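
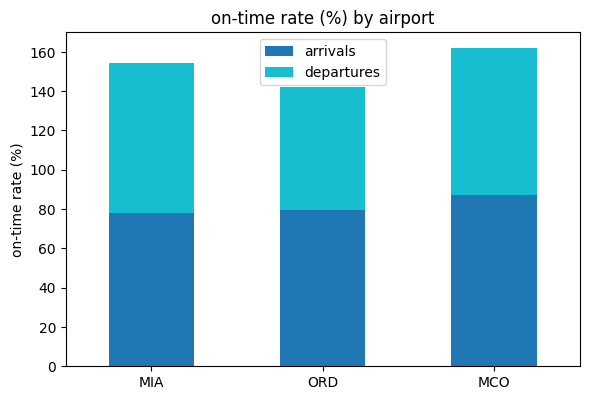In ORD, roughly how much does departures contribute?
departures top ≈ 140, bottom ≈ 80; segment ≈ 60.

≈ 60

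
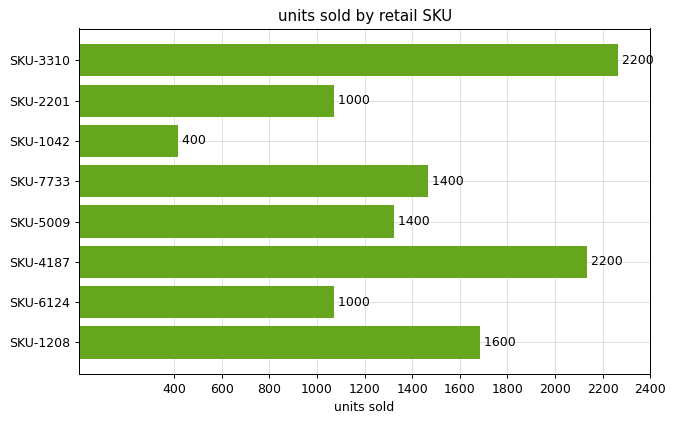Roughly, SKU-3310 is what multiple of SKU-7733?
SKU-3310 ≈ 2200, SKU-7733 ≈ 1400; 2200/1400 ≈ 1.57.

≈ 1.57×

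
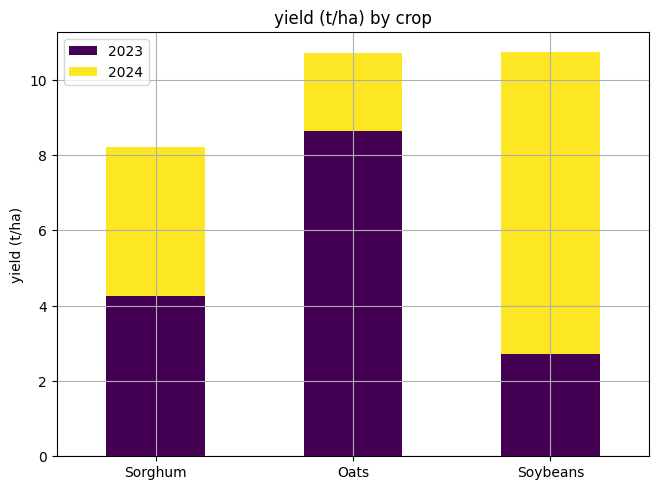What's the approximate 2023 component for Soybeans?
2023 top ≈ 3, bottom ≈ 0; segment ≈ 3.

≈ 3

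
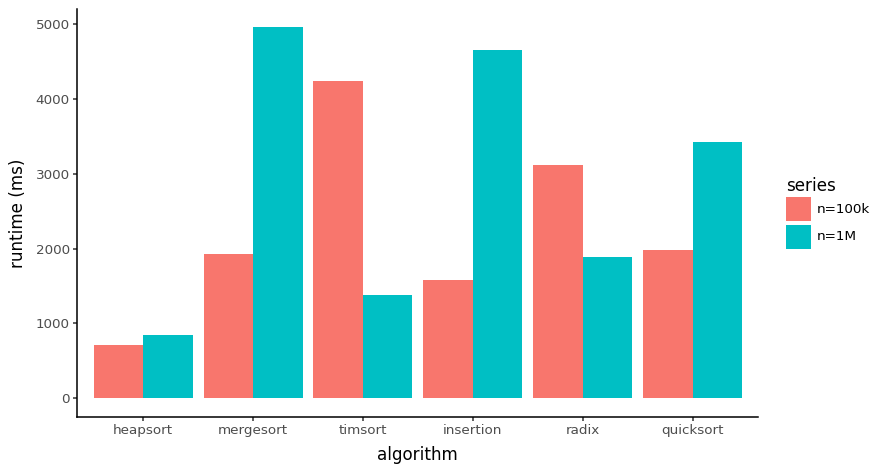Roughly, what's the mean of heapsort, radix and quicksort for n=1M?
(1000 + 2000 + 3500) / 3 ≈ 2167.

≈ 2167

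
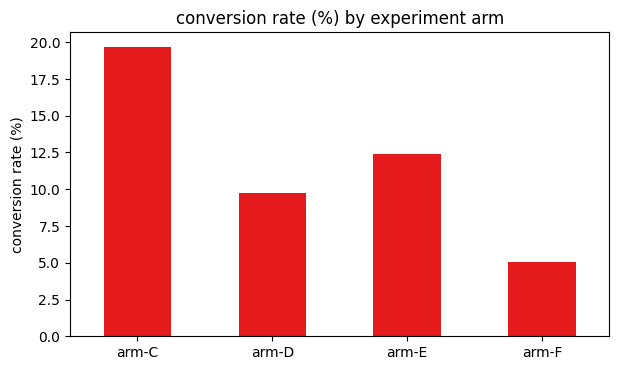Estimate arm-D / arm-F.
≈ 1.67×

arm-D ≈ 10, arm-F ≈ 6; 10/6 ≈ 1.67.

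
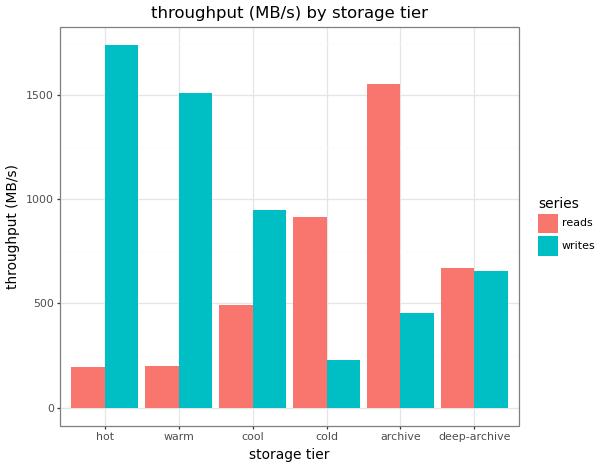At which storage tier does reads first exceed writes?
cool: reads ≈ 400 vs writes ≈ 1000 (not yet); cold: reads ≈ 1000 vs writes ≈ 200 (first crossover).

cold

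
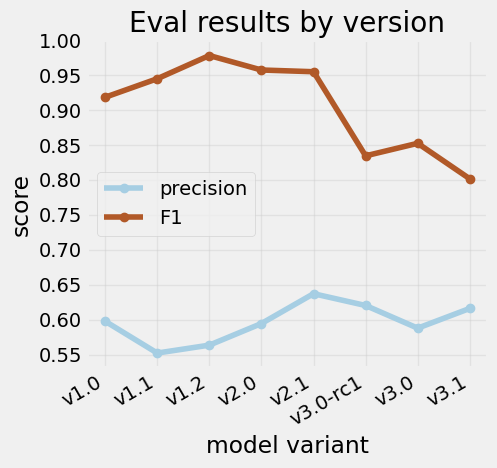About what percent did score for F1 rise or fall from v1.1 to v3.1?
≈ -15.8%

v1.1 ≈ 0.95, v3.1 ≈ 0.80; (0.80 − 0.95) / 0.95 ≈ -15.8%.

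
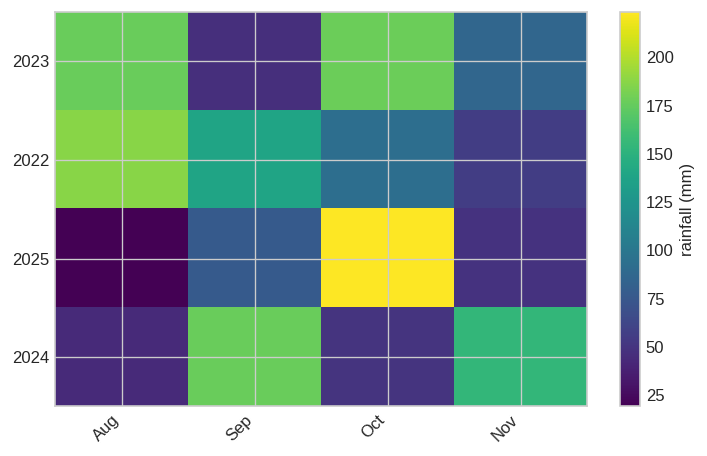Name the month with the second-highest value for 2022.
Sep

Top 3 for 2022: Aug ≈ 180, Sep ≈ 140, Oct ≈ 100.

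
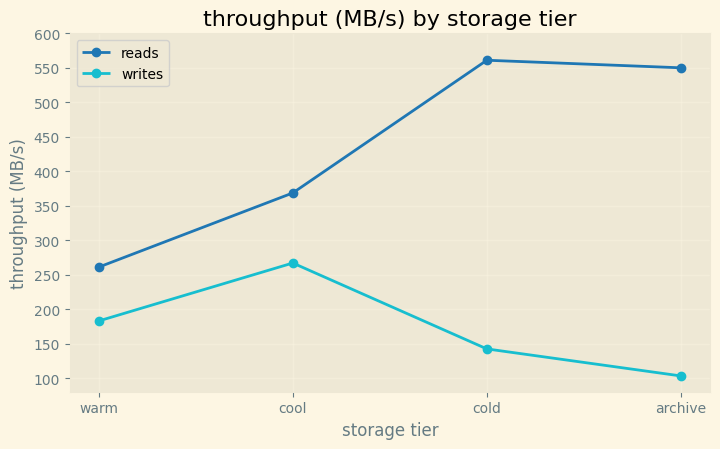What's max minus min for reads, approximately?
≈ 300

Max cold ≈ 550, min warm ≈ 250; range ≈ 300.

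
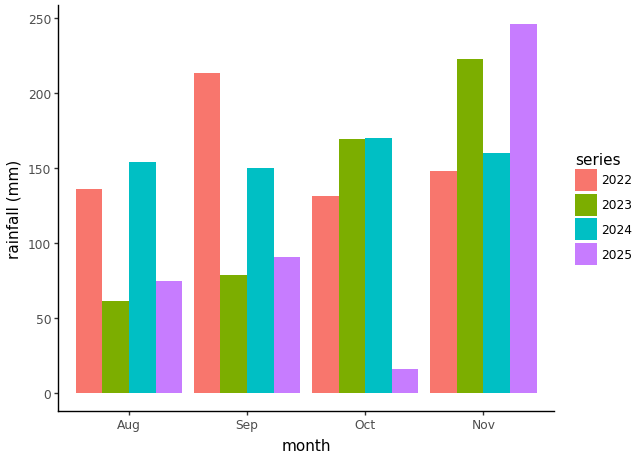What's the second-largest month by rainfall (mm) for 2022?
Nov

Top 3 for 2022: Sep ≈ 225, Nov ≈ 150, Aug ≈ 125.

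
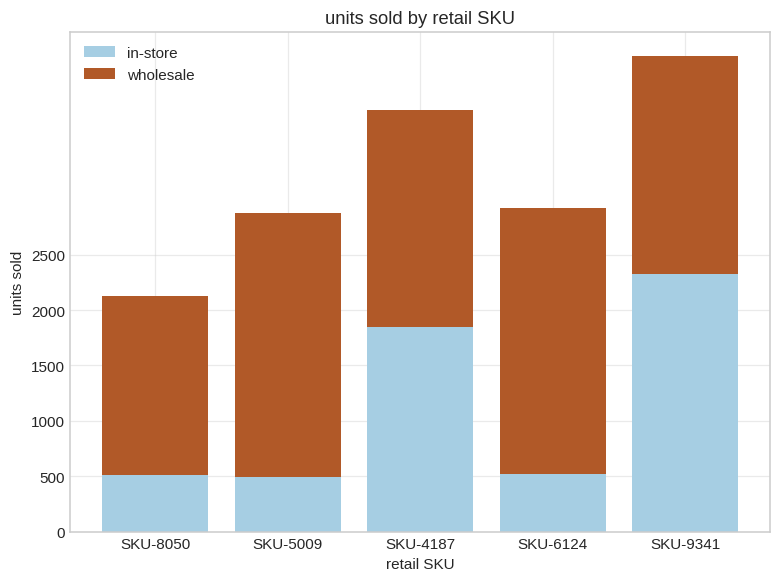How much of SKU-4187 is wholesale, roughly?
≈ 2000

wholesale top ≈ 4000, bottom ≈ 2000; segment ≈ 2000.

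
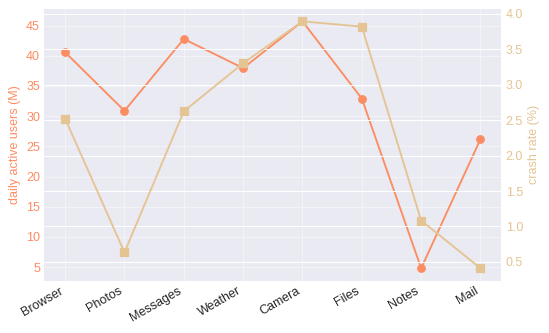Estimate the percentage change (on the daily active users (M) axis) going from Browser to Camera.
≈ +12.5%

Browser ≈ 40, Camera ≈ 45; (45 − 40) / 40 ≈ +12.5%.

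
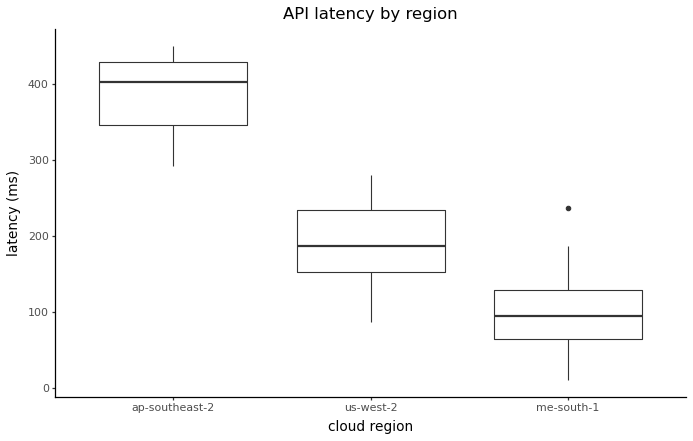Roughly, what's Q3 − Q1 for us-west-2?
≈ 75

Q3 ≈ 225, Q1 ≈ 150; IQR ≈ 75.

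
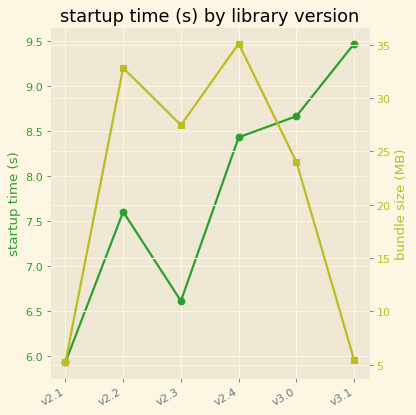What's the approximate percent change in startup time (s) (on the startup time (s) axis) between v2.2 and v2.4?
v2.2 ≈ 7.5, v2.4 ≈ 8.5; (8.5 − 7.5) / 7.5 ≈ +13.3%.

≈ +13.3%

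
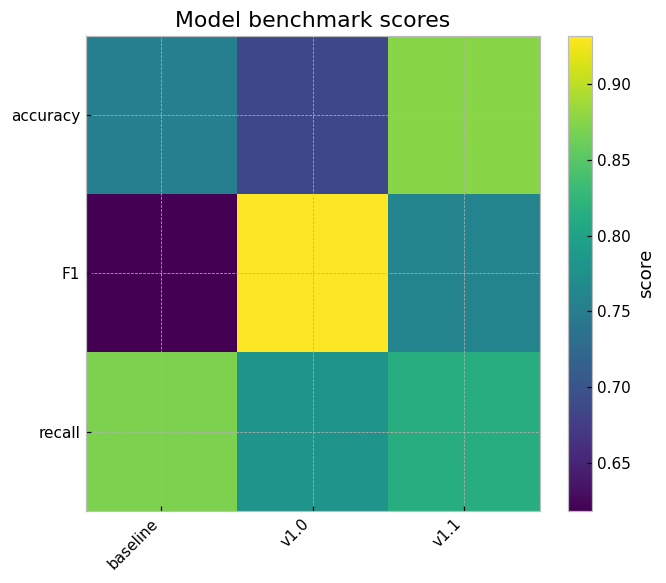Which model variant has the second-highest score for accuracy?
baseline

Top 3 for accuracy: v1.1 ≈ 0.90, baseline ≈ 0.75, v1.0 ≈ 0.70.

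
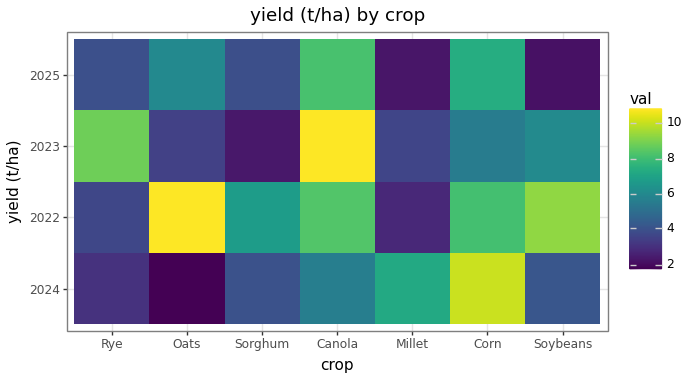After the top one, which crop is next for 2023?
Rye

Top 3 for 2023: Canola ≈ 11, Rye ≈ 9, Soybeans ≈ 6.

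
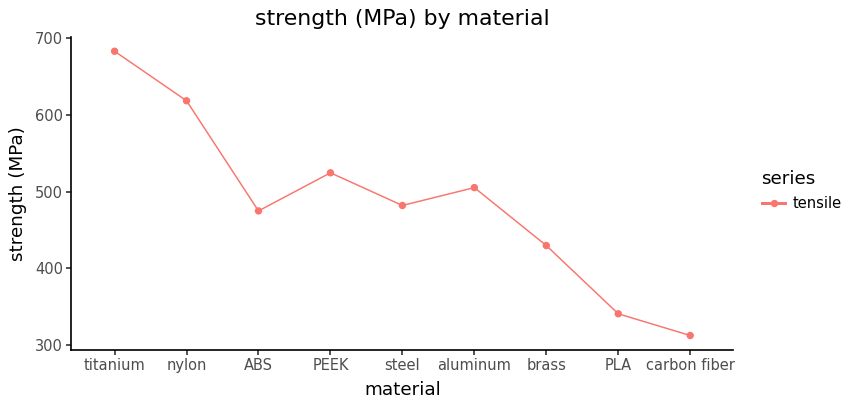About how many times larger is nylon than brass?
nylon ≈ 600, brass ≈ 450; 600/450 ≈ 1.33.

≈ 1.33×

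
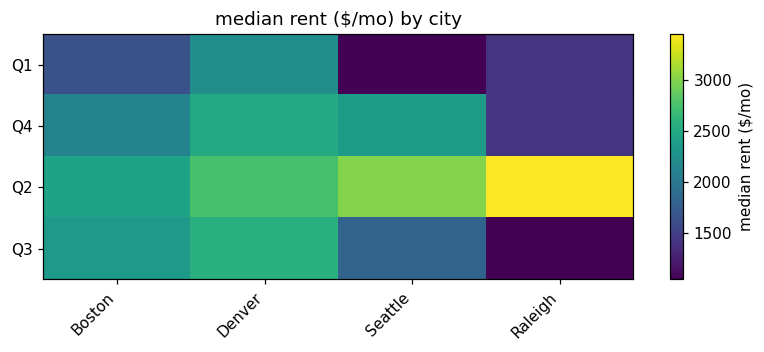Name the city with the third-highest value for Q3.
Top 4 for Q3: Denver ≈ 2600, Boston ≈ 2400, Seattle ≈ 1800, Raleigh ≈ 1000.

Seattle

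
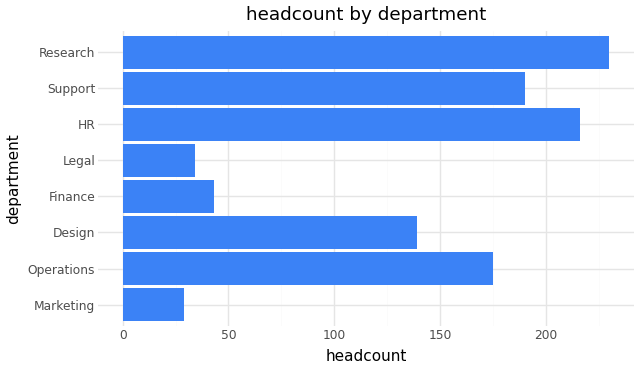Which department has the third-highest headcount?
Top 4: Research ≈ 240, HR ≈ 220, Support ≈ 200, Operations ≈ 180.

Support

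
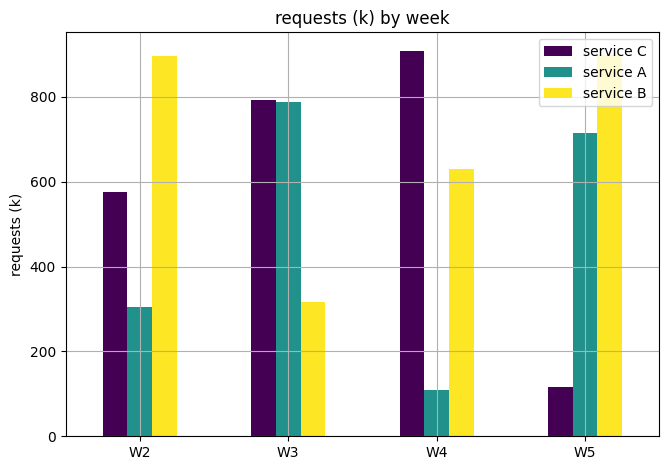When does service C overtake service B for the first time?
W2: service C ≈ 600 vs service B ≈ 900 (not yet); W3: service C ≈ 800 vs service B ≈ 300 (first crossover).

W3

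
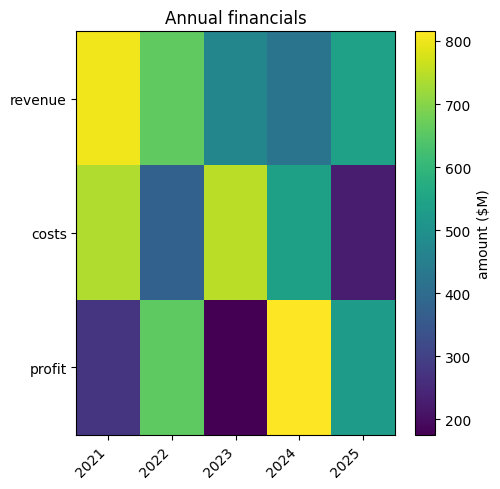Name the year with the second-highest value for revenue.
2022

Top 3 for revenue: 2021 ≈ 800, 2022 ≈ 700, 2025 ≈ 500.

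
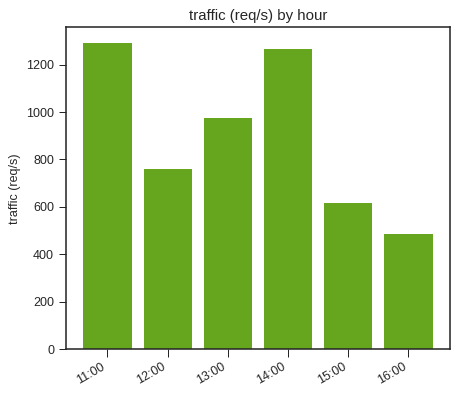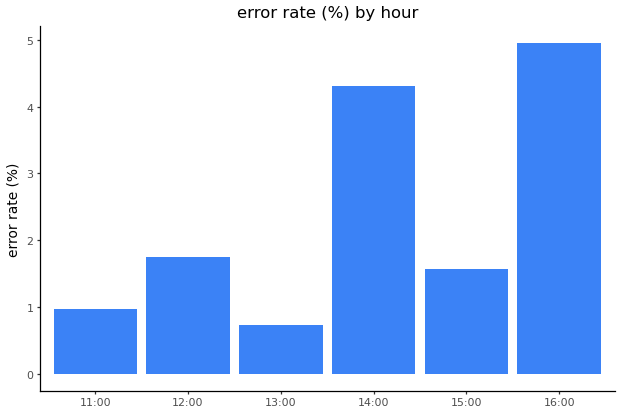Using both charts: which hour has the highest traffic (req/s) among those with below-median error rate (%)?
11:00

Chart 2 median error rate (%) ≈ 1.5; below-median hours: 11:00, 13:00, 15:00. Among those, 11:00 has the highest traffic (req/s) (≈ 1200).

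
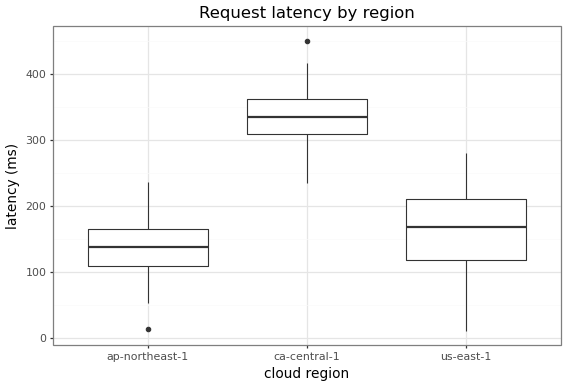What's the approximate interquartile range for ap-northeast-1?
Q3 ≈ 160, Q1 ≈ 100; IQR ≈ 60.

≈ 60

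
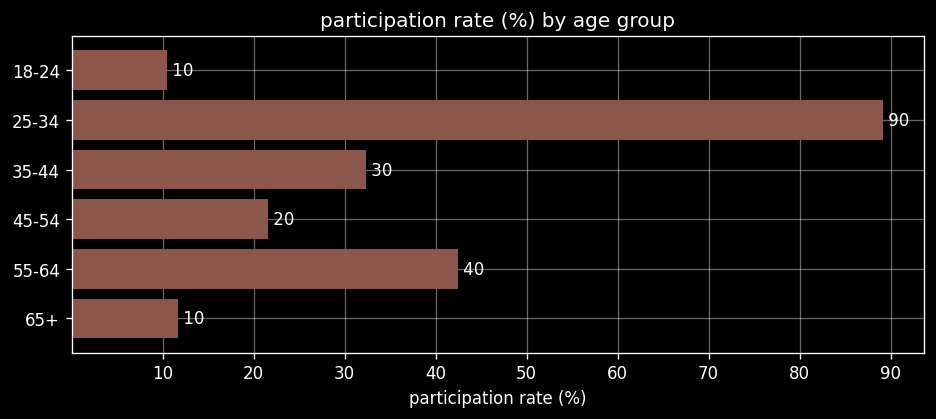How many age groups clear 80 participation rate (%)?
1

Above 80: 25-34.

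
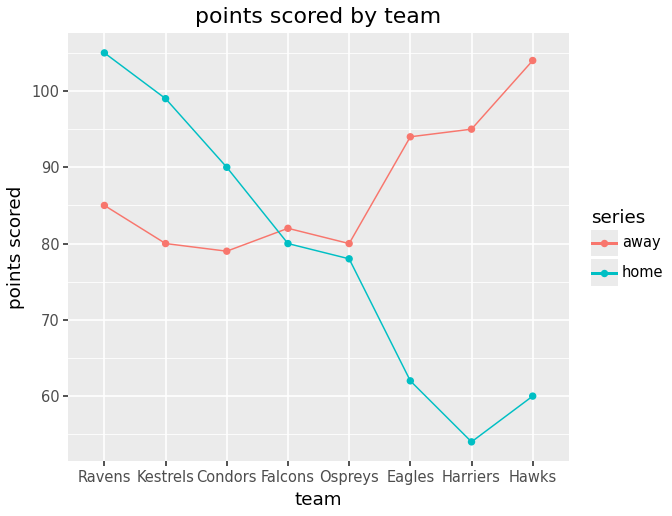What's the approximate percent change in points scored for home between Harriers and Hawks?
≈ +9.1%

Harriers ≈ 55, Hawks ≈ 60; (60 − 55) / 55 ≈ +9.1%.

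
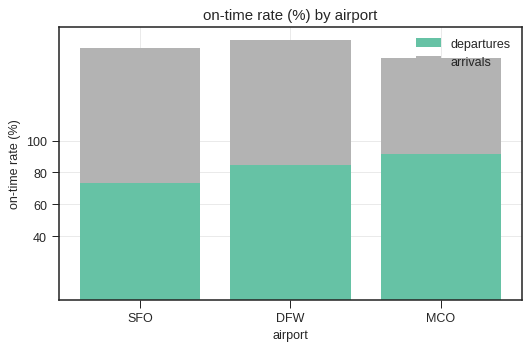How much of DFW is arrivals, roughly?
≈ 80

arrivals top ≈ 160, bottom ≈ 80; segment ≈ 80.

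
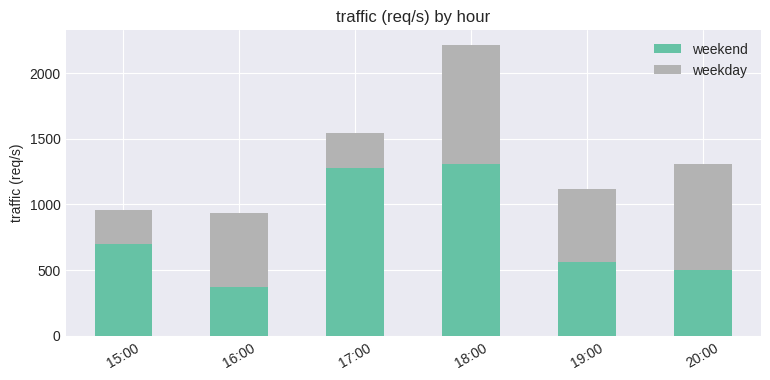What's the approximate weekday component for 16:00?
weekday top ≈ 1000, bottom ≈ 400; segment ≈ 600.

≈ 600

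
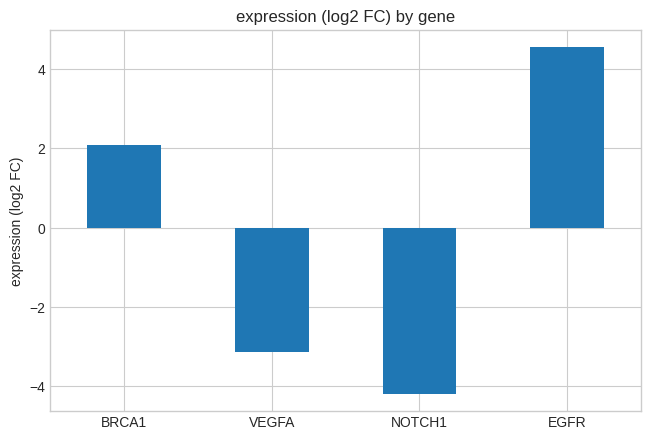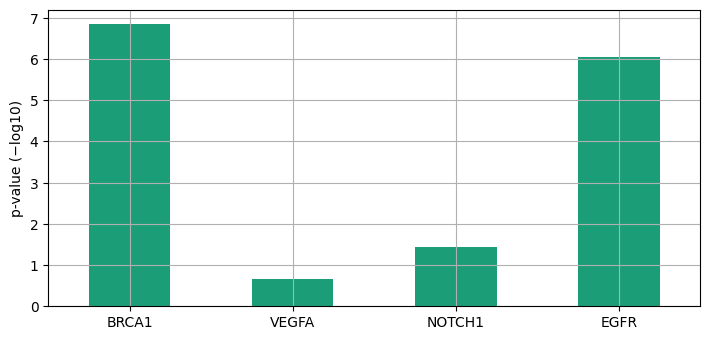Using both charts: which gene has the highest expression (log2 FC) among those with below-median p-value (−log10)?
Chart 2 median p-value (−log10) ≈ 4; below-median genes: VEGFA, NOTCH1. Among those, VEGFA has the highest expression (log2 FC) (≈ -3).

VEGFA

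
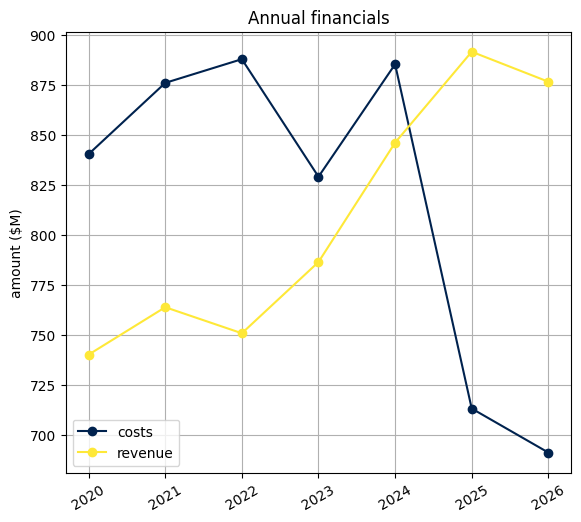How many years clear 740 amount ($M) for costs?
Above 740: 2020, 2021, 2022, 2023, 2024.

5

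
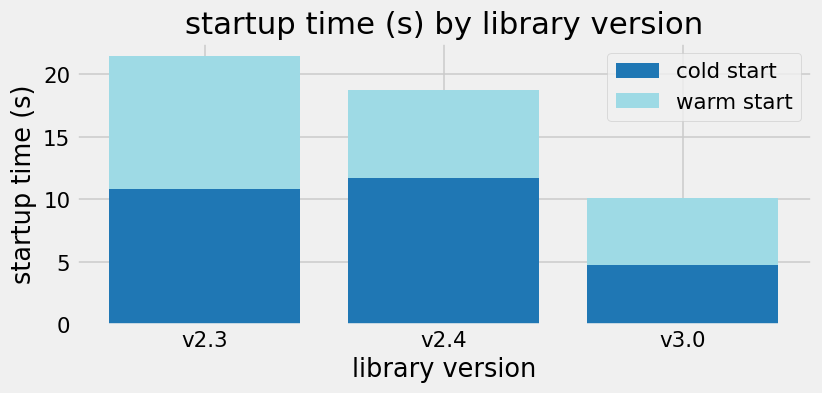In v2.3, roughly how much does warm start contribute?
warm start top ≈ 22, bottom ≈ 10; segment ≈ 12.

≈ 12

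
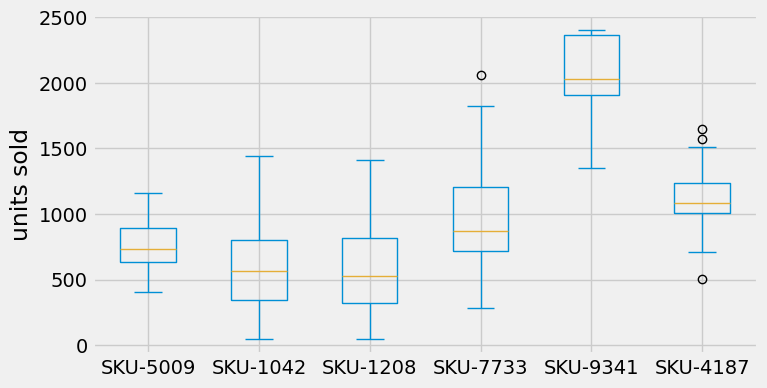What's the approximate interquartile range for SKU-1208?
Q3 ≈ 800, Q1 ≈ 400; IQR ≈ 400.

≈ 400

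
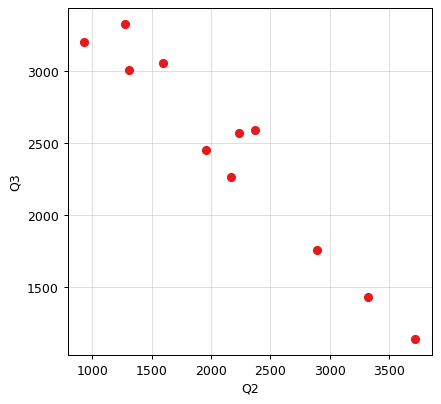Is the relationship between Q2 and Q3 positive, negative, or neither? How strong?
Points are negatively correlated; strong (|r| ≈ 1.0).

negative, strong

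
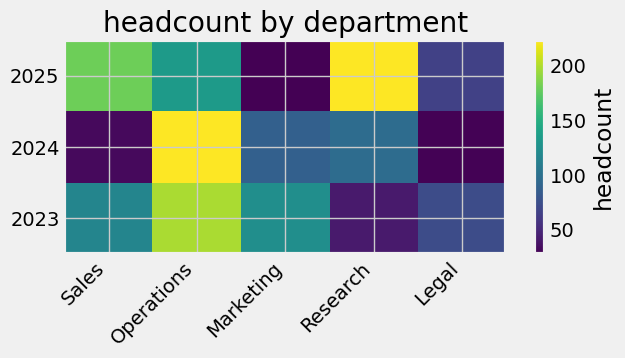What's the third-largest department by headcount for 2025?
Operations

Top 4 for 2025: Research ≈ 220, Sales ≈ 180, Operations ≈ 140, Legal ≈ 60.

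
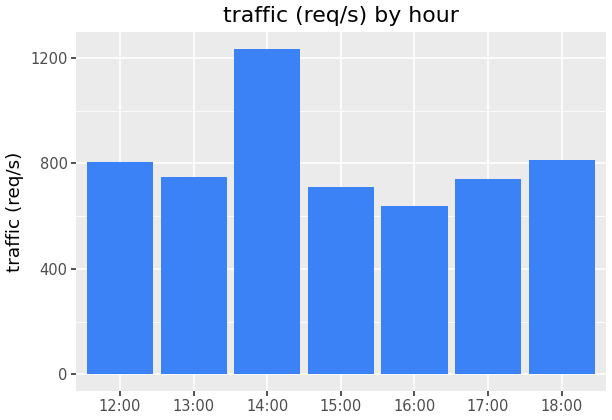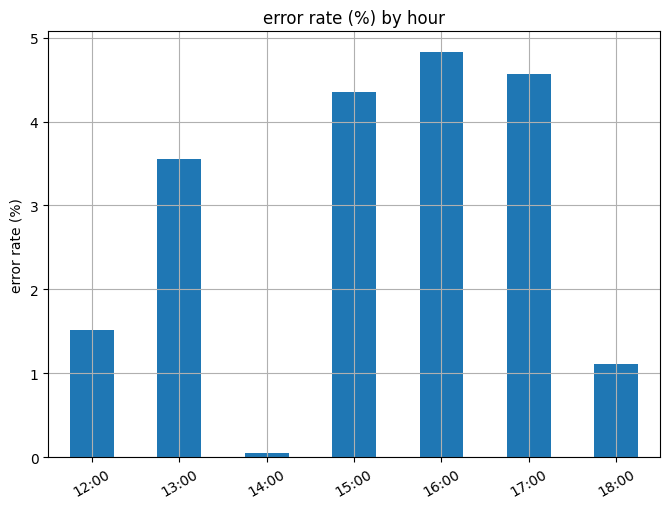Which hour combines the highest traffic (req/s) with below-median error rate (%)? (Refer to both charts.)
14:00

Chart 2 median error rate (%) ≈ 3.5; below-median hours: 12:00, 14:00, 18:00. Among those, 14:00 has the highest traffic (req/s) (≈ 1200).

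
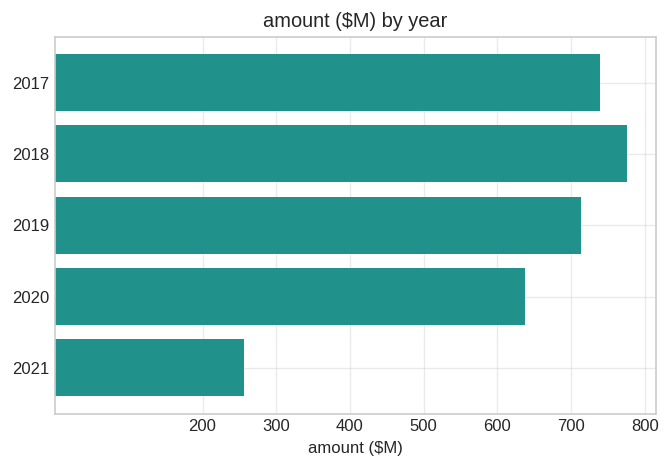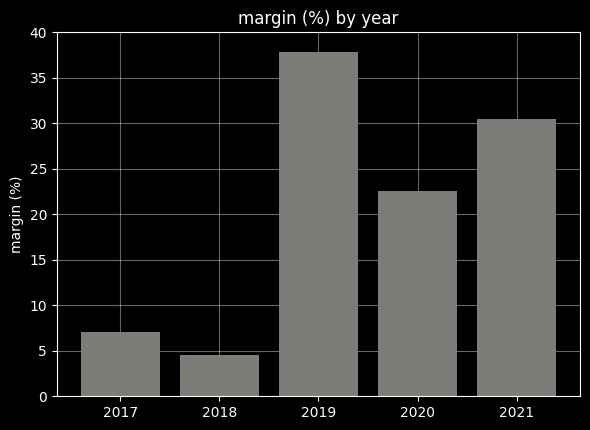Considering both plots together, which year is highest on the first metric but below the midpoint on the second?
Chart 2 median margin (%) ≈ 25; below-median years: 2017, 2018. Among those, 2018 has the highest amount ($M) (≈ 800).

2018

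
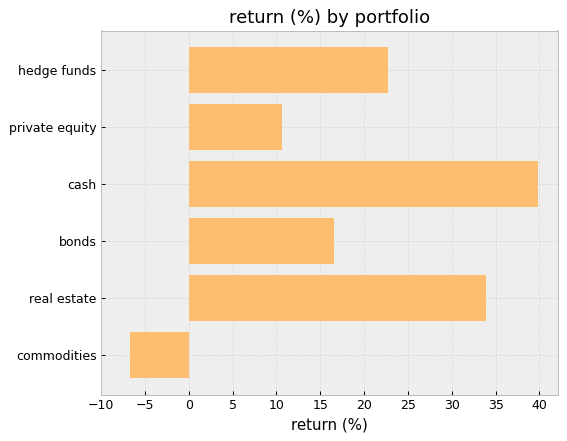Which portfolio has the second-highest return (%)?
real estate

Top 3: cash ≈ 40, real estate ≈ 35, hedge funds ≈ 25.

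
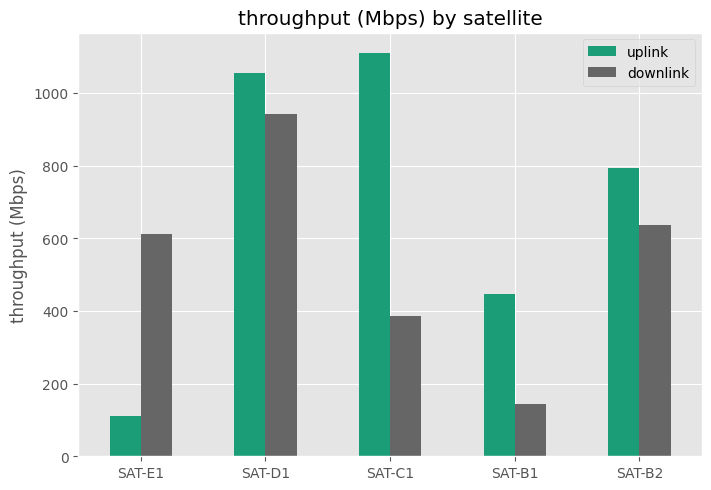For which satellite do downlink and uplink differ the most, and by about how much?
SAT-C1, ≈ 700 Mbps

SAT-C1: downlink ≈ 400, uplink ≈ 1100 → gap ≈ 700. Next-largest (SAT-E1) is only ≈ 500.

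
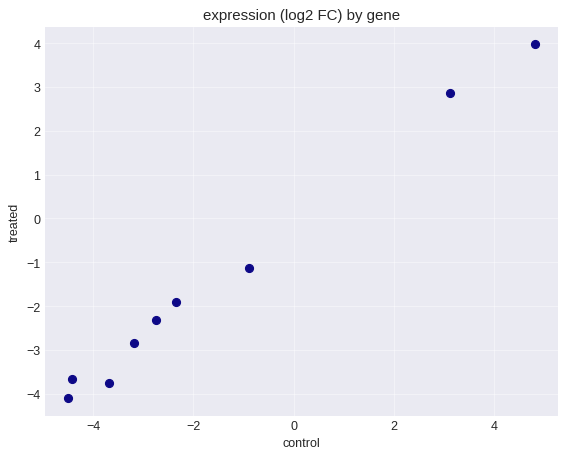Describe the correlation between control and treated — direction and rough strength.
Points are positively correlated; strong (|r| ≈ 1.0).

positive, strong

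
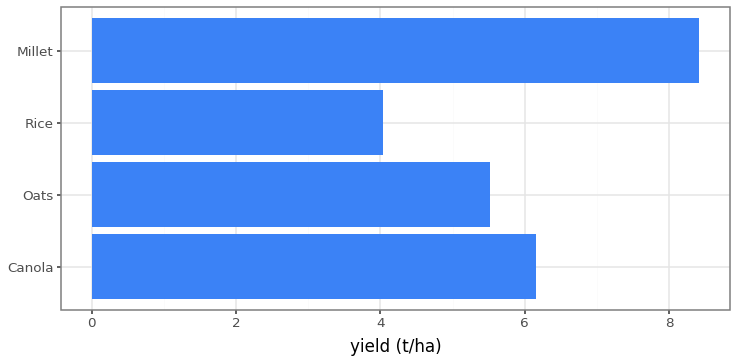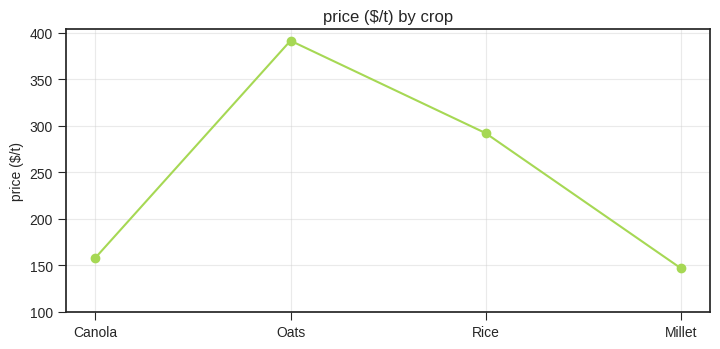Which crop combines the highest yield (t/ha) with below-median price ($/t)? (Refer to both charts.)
Millet

Chart 2 median price ($/t) ≈ 250; below-median crops: Canola, Millet. Among those, Millet has the highest yield (t/ha) (≈ 8).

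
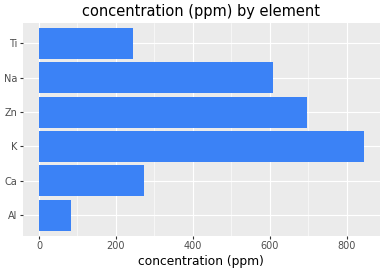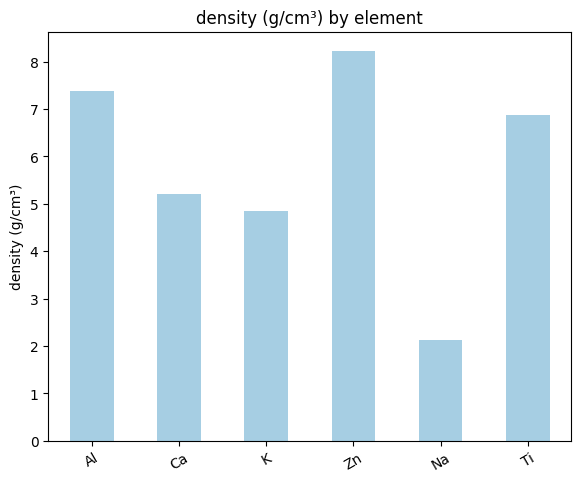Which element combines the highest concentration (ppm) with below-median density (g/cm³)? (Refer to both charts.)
K

Chart 2 median density (g/cm³) ≈ 6; below-median elements: Ca, K, Na. Among those, K has the highest concentration (ppm) (≈ 800).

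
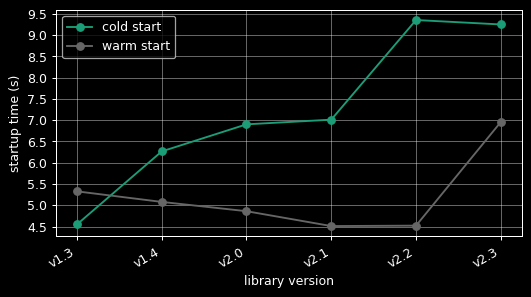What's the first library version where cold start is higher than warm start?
v1.3: cold start ≈ 4.5 vs warm start ≈ 5.5 (not yet); v1.4: cold start ≈ 6.5 vs warm start ≈ 5.0 (first crossover).

v1.4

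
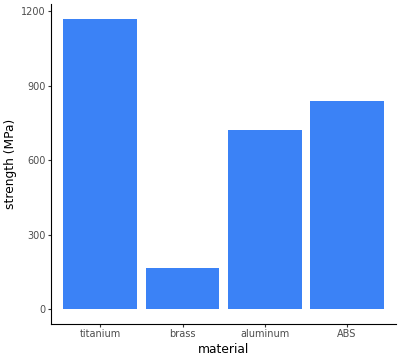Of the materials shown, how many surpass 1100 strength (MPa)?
Above 1100: titanium.

1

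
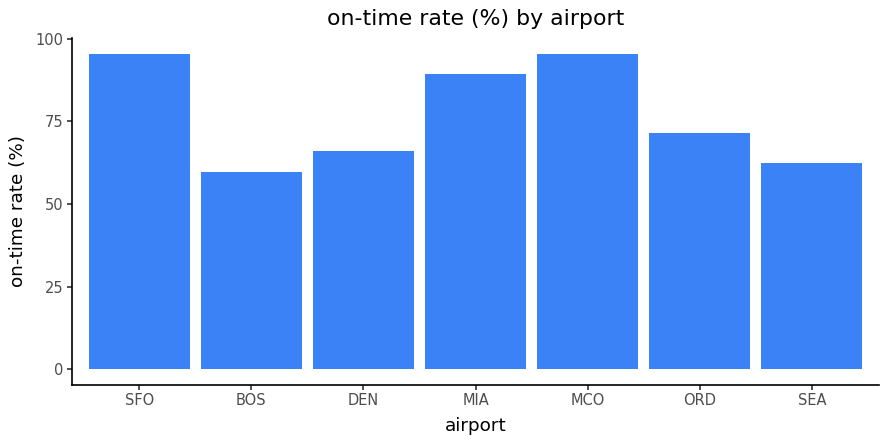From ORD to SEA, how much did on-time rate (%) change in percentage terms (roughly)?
ORD ≈ 70, SEA ≈ 60; (60 − 70) / 70 ≈ -14.3%.

≈ -14.3%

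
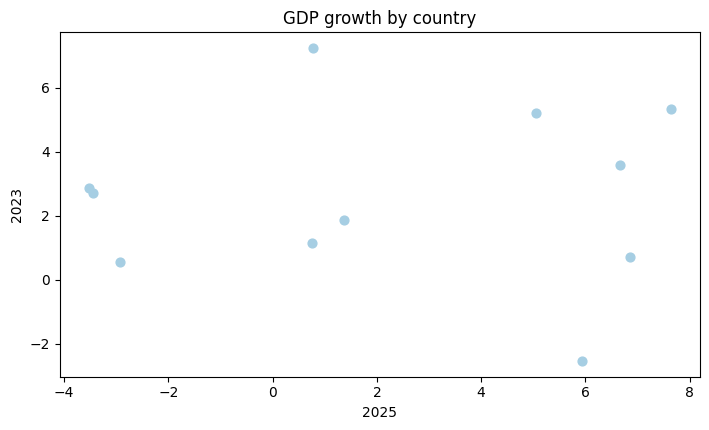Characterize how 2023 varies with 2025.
Points are roughly uncorrelated; weak (|r| ≈ 0.0).

no clear correlation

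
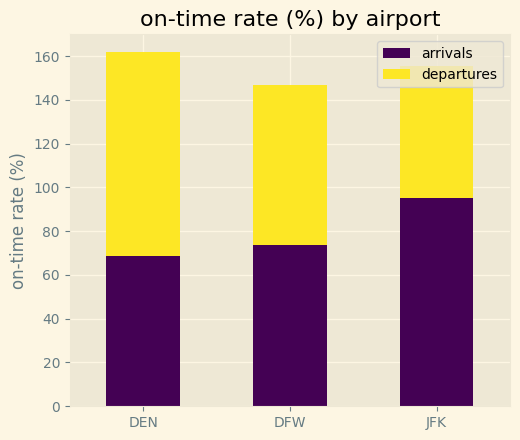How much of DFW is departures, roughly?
departures top ≈ 140, bottom ≈ 80; segment ≈ 60.

≈ 60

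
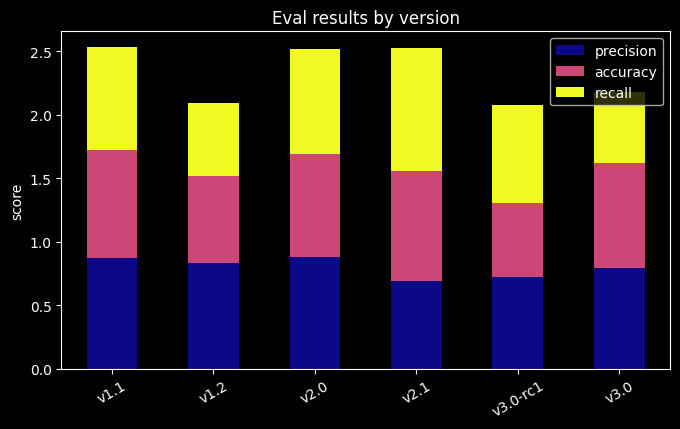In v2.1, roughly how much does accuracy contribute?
≈ 1.0

accuracy top ≈ 1.5, bottom ≈ 0.5; segment ≈ 1.0.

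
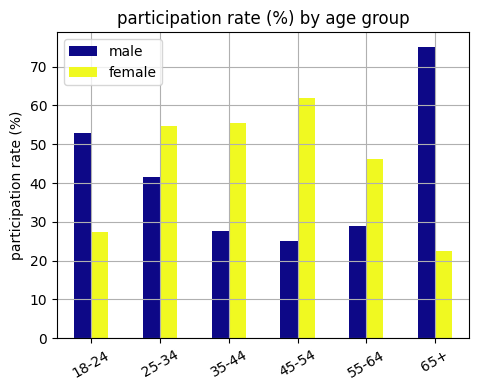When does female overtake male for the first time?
25-34

18-24: female ≈ 30 vs male ≈ 50 (not yet); 25-34: female ≈ 50 vs male ≈ 40 (first crossover).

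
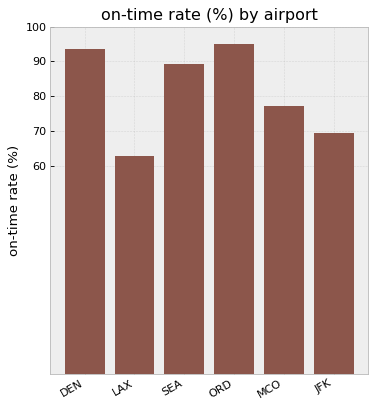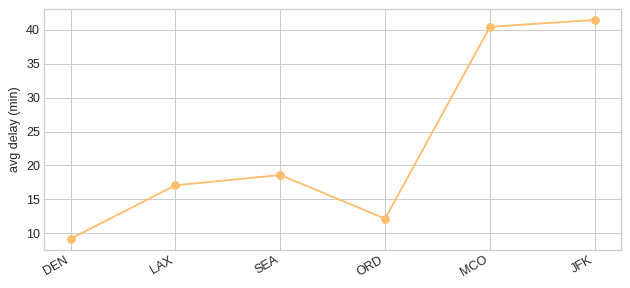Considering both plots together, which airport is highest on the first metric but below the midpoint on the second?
Chart 2 median avg delay (min) ≈ 20; below-median airports: DEN, LAX, ORD. Among those, ORD has the highest on-time rate (%) (≈ 100).

ORD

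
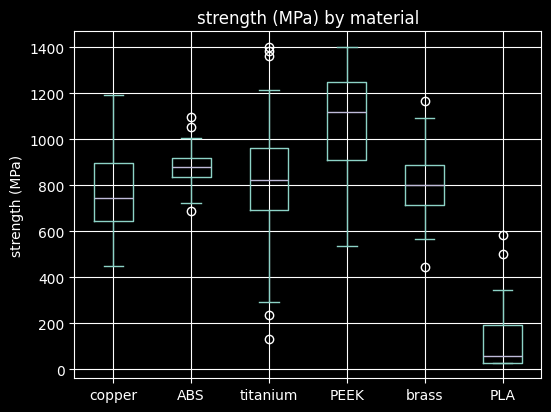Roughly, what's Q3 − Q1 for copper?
≈ 300

Q3 ≈ 900, Q1 ≈ 600; IQR ≈ 300.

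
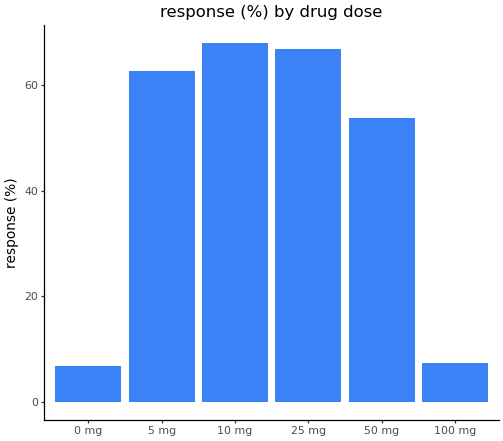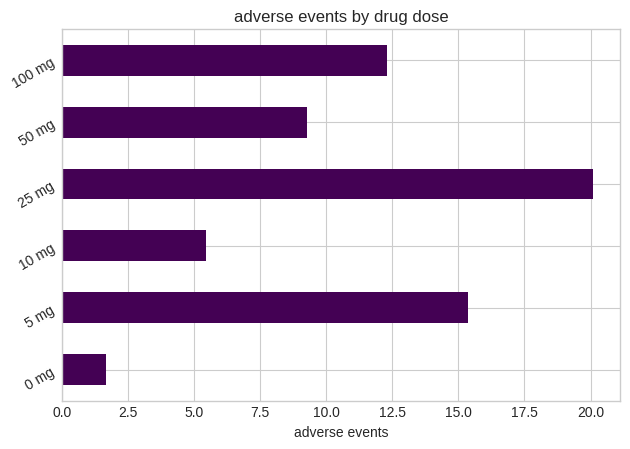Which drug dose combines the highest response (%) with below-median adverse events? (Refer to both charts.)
Chart 2 median adverse events ≈ 10; below-median drug doses: 0 mg, 10 mg, 50 mg. Among those, 10 mg has the highest response (%) (≈ 70).

10 mg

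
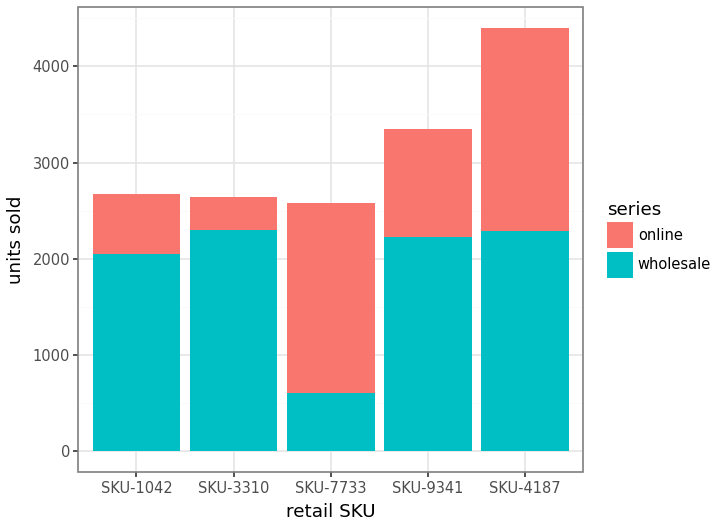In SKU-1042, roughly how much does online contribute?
≈ 500

online top ≈ 2500, bottom ≈ 2000; segment ≈ 500.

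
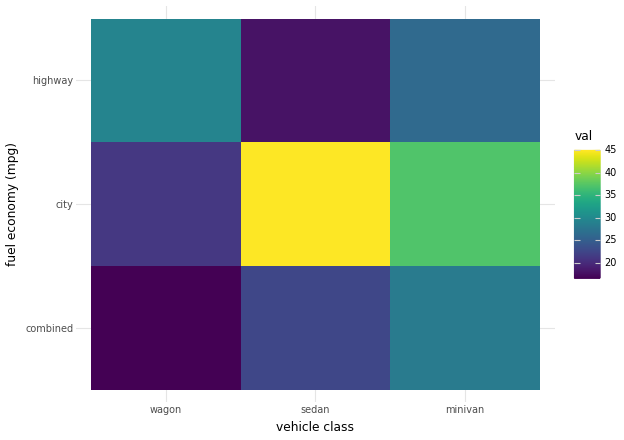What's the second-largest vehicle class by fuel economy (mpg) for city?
Top 3 for city: sedan ≈ 45, minivan ≈ 35, wagon ≈ 20.

minivan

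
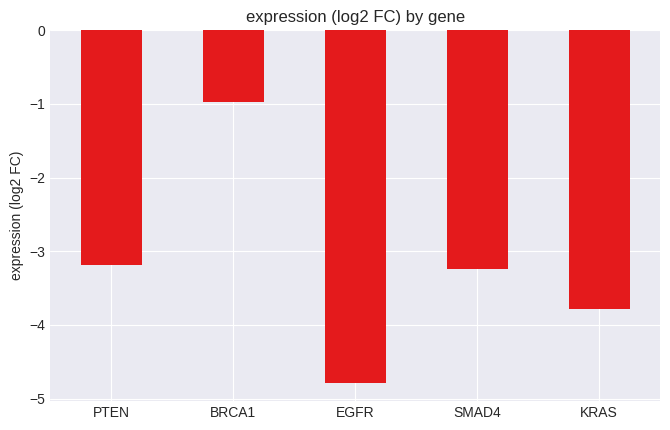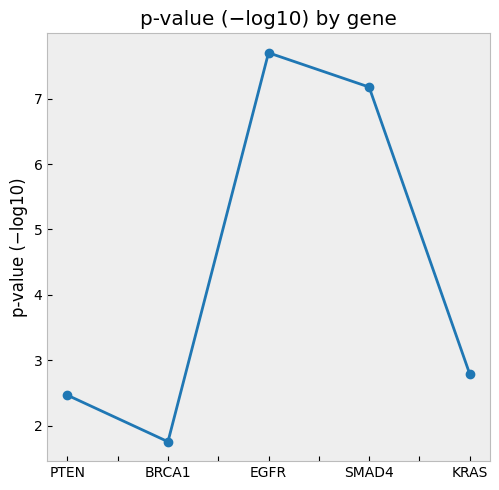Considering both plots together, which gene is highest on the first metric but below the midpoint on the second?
BRCA1

Chart 2 median p-value (−log10) ≈ 3; below-median genes: PTEN, BRCA1. Among those, BRCA1 has the highest expression (log2 FC) (≈ -1).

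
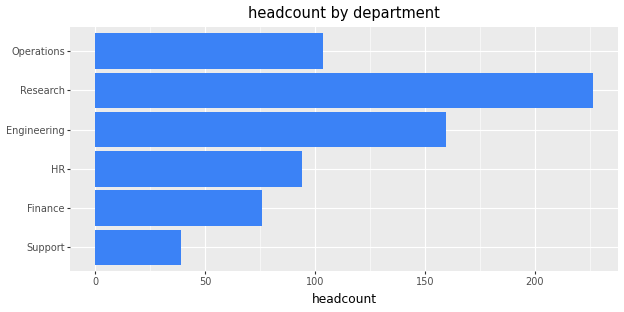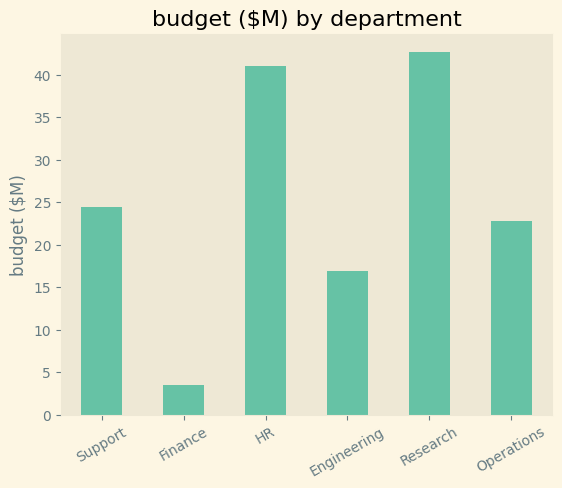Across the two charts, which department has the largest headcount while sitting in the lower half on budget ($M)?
Chart 2 median budget ($M) ≈ 25; below-median departments: Finance, Engineering, Operations. Among those, Engineering has the highest headcount (≈ 150).

Engineering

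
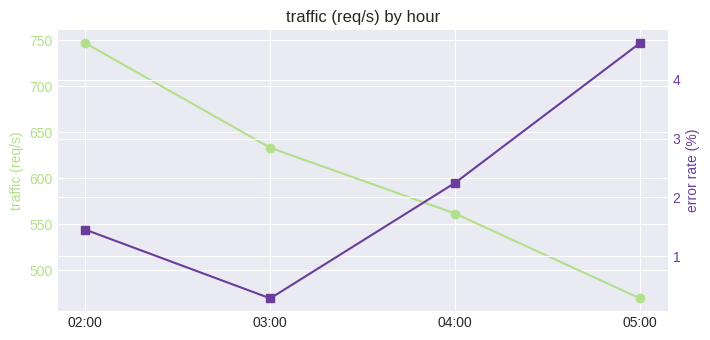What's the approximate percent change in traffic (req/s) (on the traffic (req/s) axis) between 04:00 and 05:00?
04:00 ≈ 550, 05:00 ≈ 475; (475 − 550) / 550 ≈ -13.6%.

≈ -13.6%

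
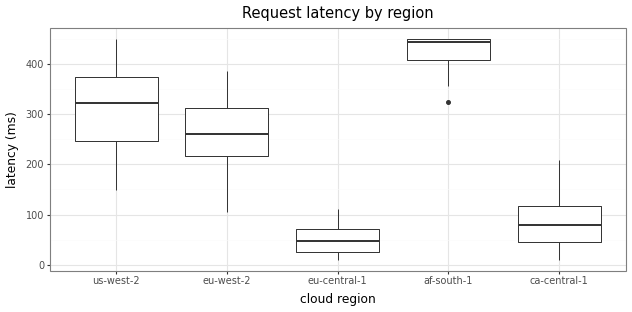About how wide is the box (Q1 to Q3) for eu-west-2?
Q3 ≈ 300, Q1 ≈ 200; IQR ≈ 100.

≈ 100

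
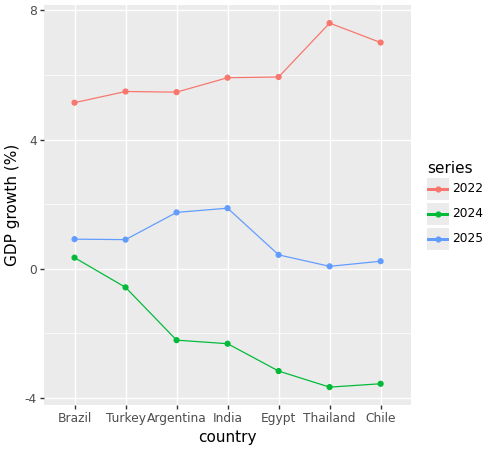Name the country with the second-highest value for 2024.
Turkey

Top 3 for 2024: Brazil ≈ 0, Turkey ≈ -1, Argentina ≈ -2.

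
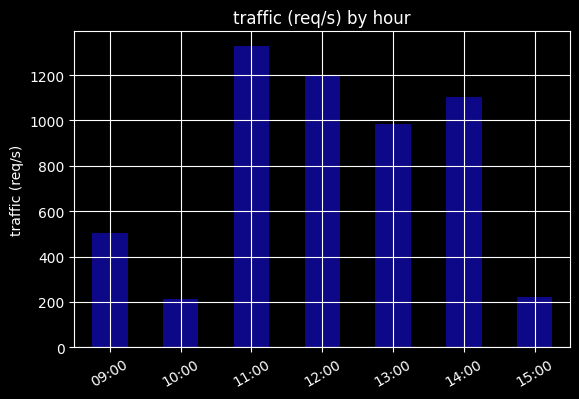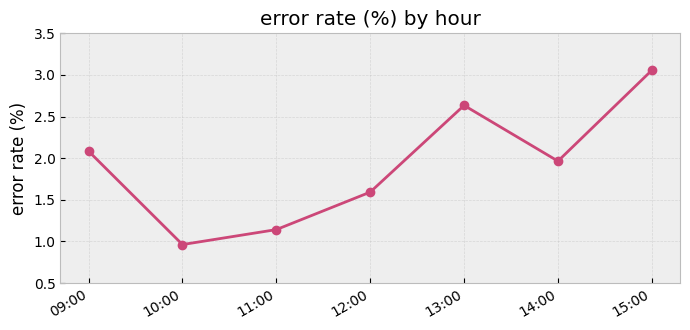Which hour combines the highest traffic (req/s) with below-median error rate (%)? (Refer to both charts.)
Chart 2 median error rate (%) ≈ 2; below-median hours: 10:00, 11:00, 12:00. Among those, 11:00 has the highest traffic (req/s) (≈ 1400).

11:00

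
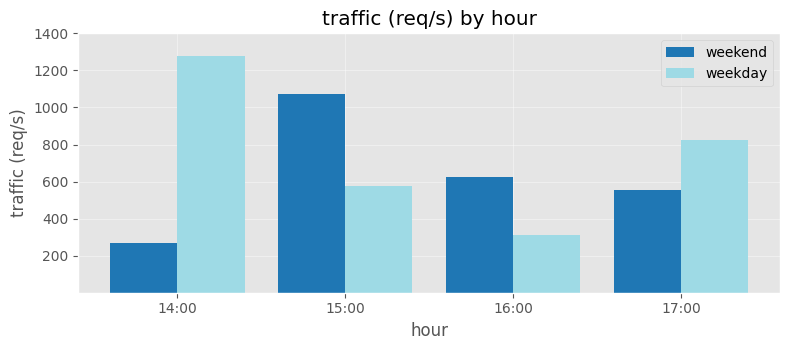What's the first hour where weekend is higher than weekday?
14:00: weekend ≈ 200 vs weekday ≈ 1200 (not yet); 15:00: weekend ≈ 1000 vs weekday ≈ 600 (first crossover).

15:00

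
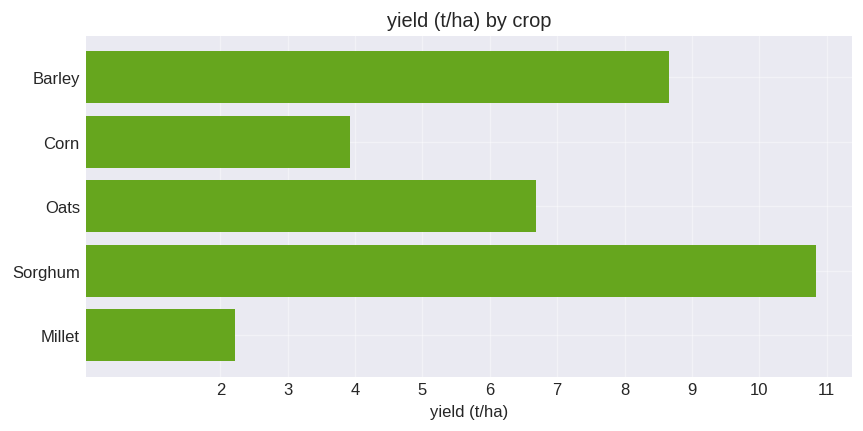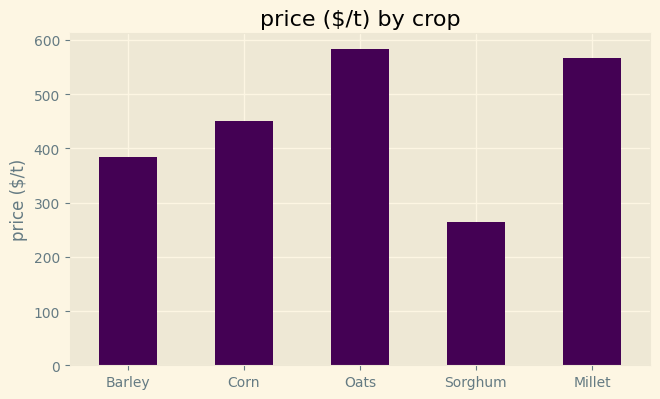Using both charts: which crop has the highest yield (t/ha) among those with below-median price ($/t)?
Chart 2 median price ($/t) ≈ 500; below-median crops: Barley, Sorghum. Among those, Sorghum has the highest yield (t/ha) (≈ 11).

Sorghum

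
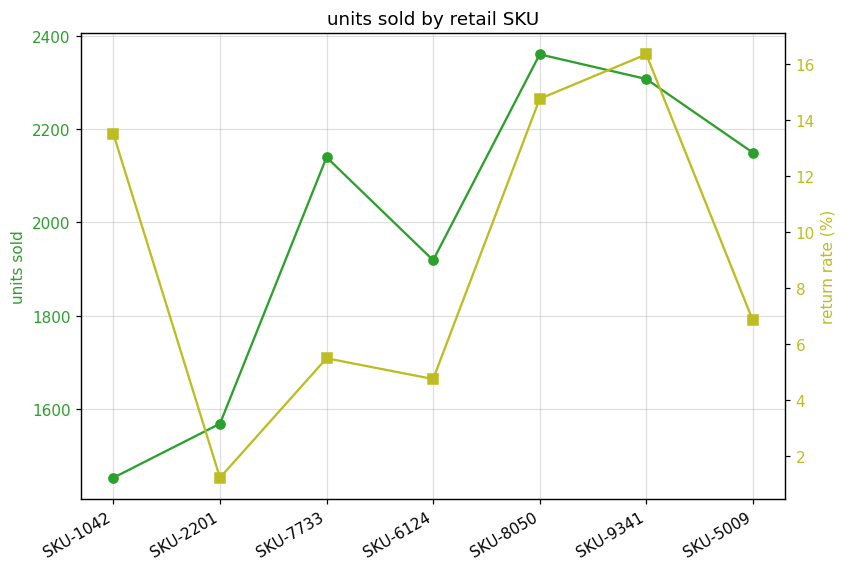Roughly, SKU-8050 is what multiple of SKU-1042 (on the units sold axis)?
≈ 1.6×

SKU-8050 ≈ 2400, SKU-1042 ≈ 1500; 2400/1500 ≈ 1.6.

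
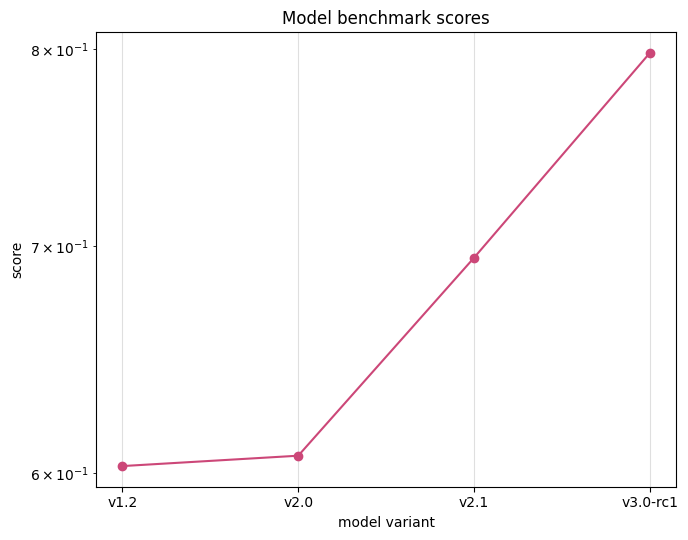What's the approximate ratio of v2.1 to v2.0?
v2.1 ≈ 0.70, v2.0 ≈ 0.60; 0.70/0.60 ≈ 1.17.

≈ 1.17×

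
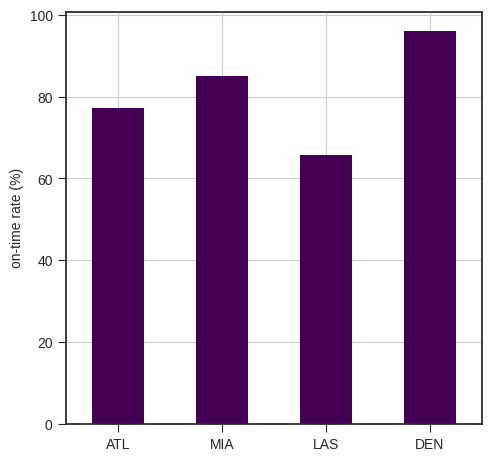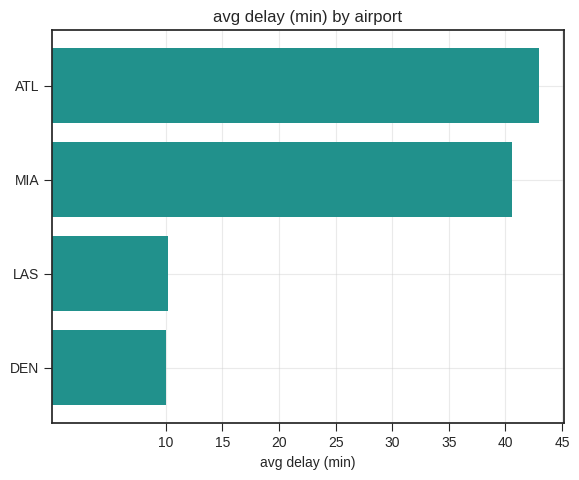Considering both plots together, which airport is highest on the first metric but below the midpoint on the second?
Chart 2 median avg delay (min) ≈ 25; below-median airports: LAS, DEN. Among those, DEN has the highest on-time rate (%) (≈ 100).

DEN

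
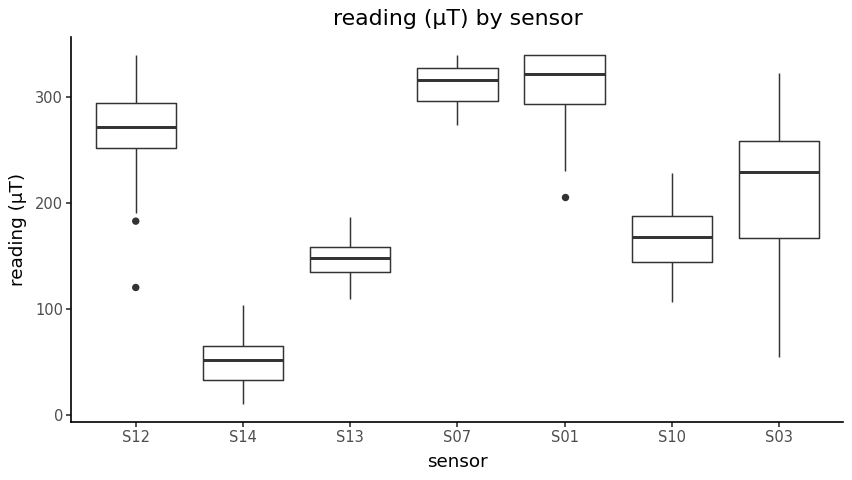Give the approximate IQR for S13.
Q3 ≈ 150, Q1 ≈ 125; IQR ≈ 25.

≈ 25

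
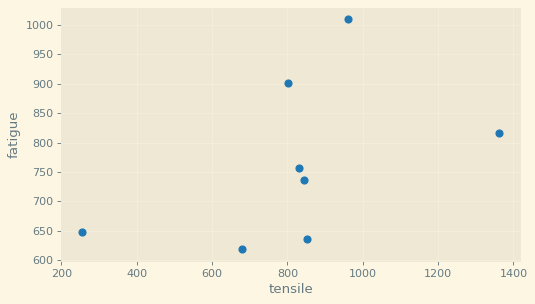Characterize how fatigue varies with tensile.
positive, moderate

Points are positively correlated; moderate (|r| ≈ 0.5).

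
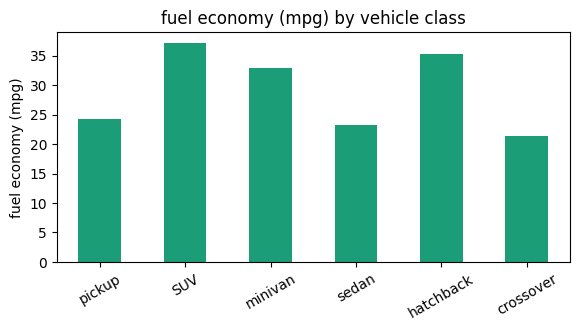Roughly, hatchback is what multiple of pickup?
hatchback ≈ 35, pickup ≈ 25; 35/25 ≈ 1.4.

≈ 1.4×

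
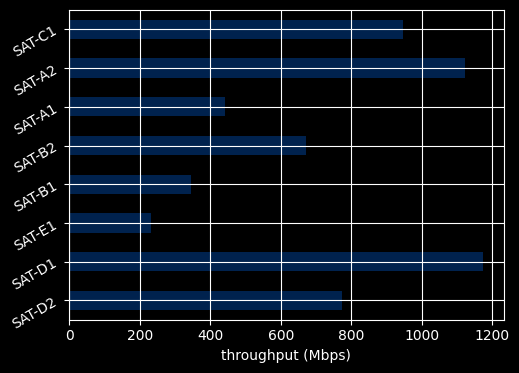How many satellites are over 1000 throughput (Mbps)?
Above 1000: SAT-D1, SAT-A2.

2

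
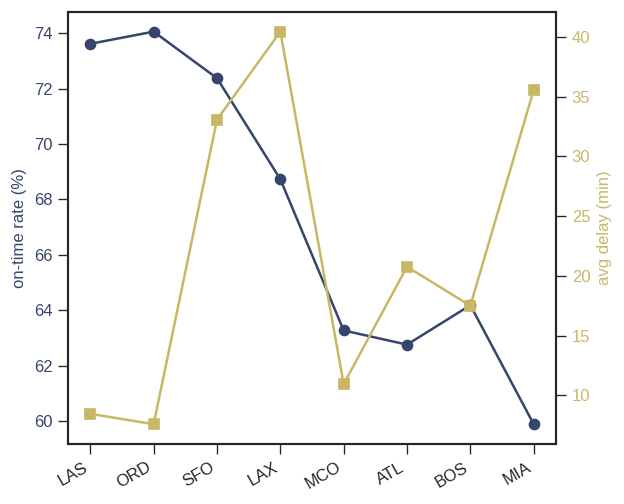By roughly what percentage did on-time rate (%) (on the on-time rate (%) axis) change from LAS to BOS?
LAS ≈ 74, BOS ≈ 64; (64 − 74) / 74 ≈ -13.5%.

≈ -13.5%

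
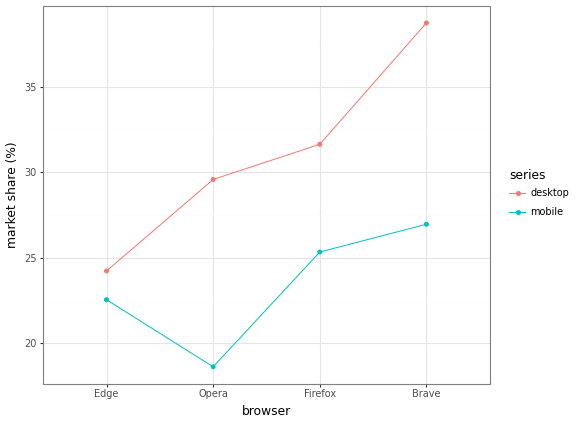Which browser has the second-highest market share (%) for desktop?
Firefox

Top 3 for desktop: Brave ≈ 38, Firefox ≈ 32, Opera ≈ 30.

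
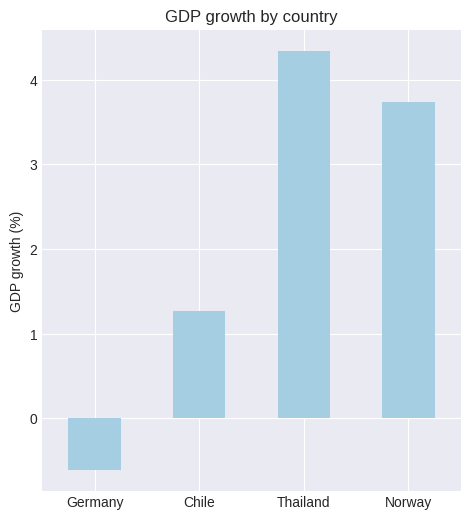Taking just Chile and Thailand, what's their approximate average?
(1.5 + 4.5) / 2 ≈ 3.

≈ 3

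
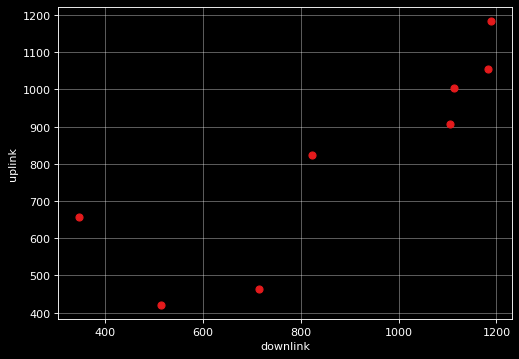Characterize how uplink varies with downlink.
positive, strong

Points are positively correlated; strong (|r| ≈ 0.8).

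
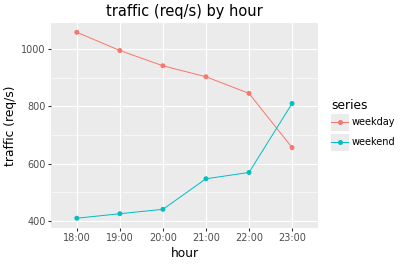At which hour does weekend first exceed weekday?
22:00: weekend ≈ 600 vs weekday ≈ 800 (not yet); 23:00: weekend ≈ 800 vs weekday ≈ 700 (first crossover).

23:00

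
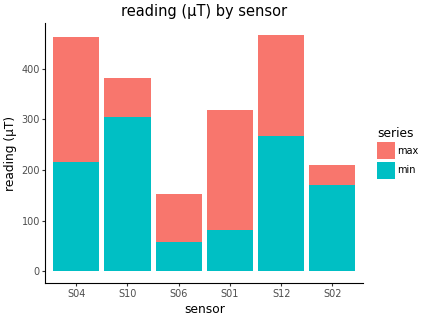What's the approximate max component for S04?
≈ 250

max top ≈ 450, bottom ≈ 200; segment ≈ 250.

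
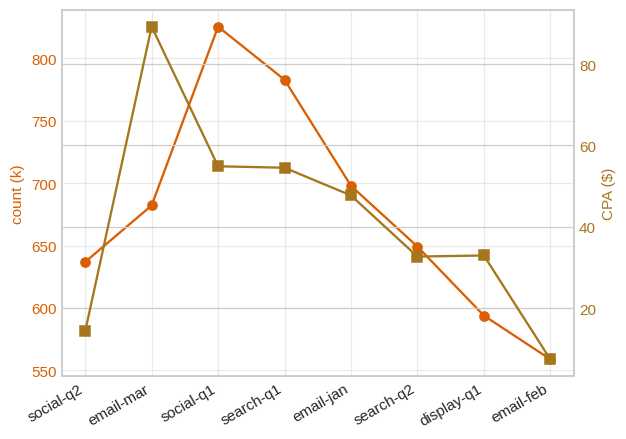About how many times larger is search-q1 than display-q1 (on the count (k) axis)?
search-q1 ≈ 775, display-q1 ≈ 600; 775/600 ≈ 1.29.

≈ 1.29×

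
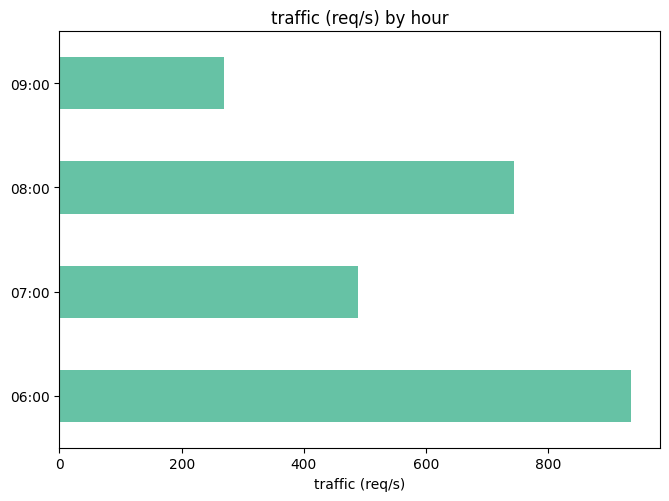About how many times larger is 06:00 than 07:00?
≈ 1.8×

06:00 ≈ 900, 07:00 ≈ 500; 900/500 ≈ 1.8.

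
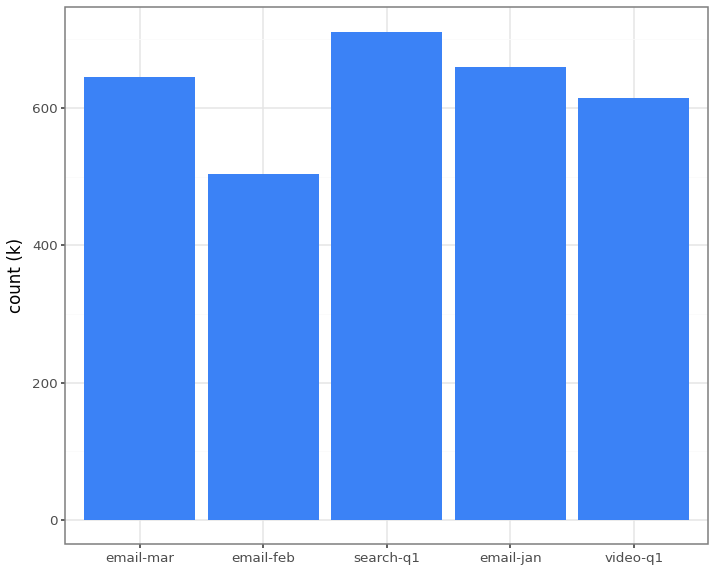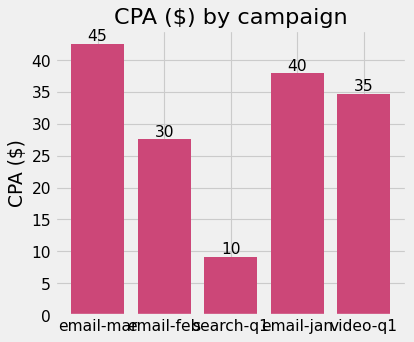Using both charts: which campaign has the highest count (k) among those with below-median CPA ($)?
Chart 2 median CPA ($) ≈ 35; below-median campaigns: email-feb, search-q1. Among those, search-q1 has the highest count (k) (≈ 700).

search-q1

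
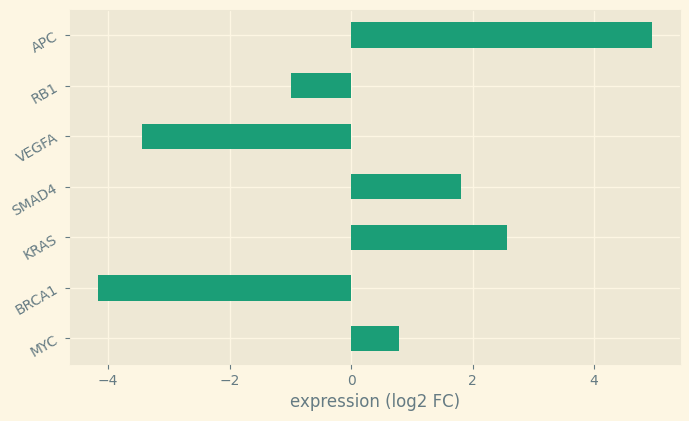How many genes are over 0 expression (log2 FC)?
Above 0: MYC, KRAS, SMAD4, APC.

4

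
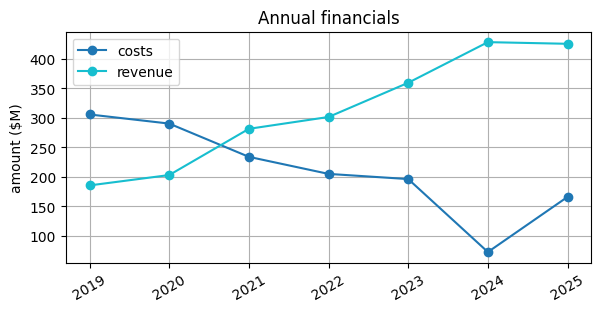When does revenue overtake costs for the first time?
2020: revenue ≈ 200 vs costs ≈ 300 (not yet); 2021: revenue ≈ 300 vs costs ≈ 250 (first crossover).

2021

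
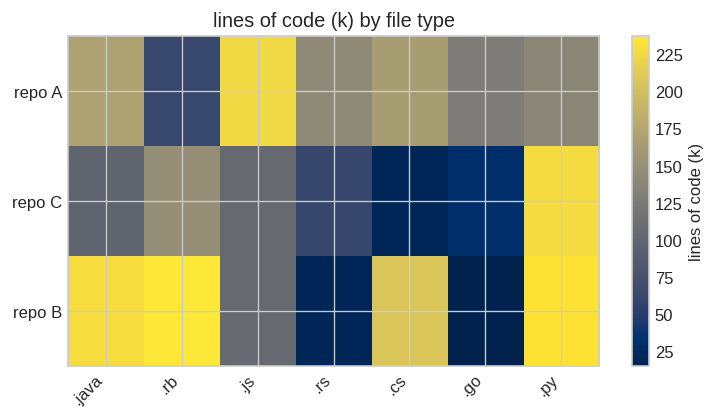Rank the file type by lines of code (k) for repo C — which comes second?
.rb

Top 3 for repo C: .py ≈ 220, .rb ≈ 160, .js ≈ 100.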